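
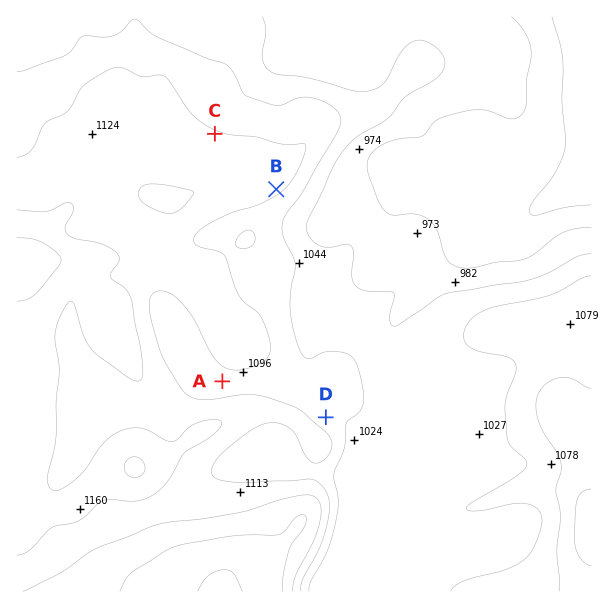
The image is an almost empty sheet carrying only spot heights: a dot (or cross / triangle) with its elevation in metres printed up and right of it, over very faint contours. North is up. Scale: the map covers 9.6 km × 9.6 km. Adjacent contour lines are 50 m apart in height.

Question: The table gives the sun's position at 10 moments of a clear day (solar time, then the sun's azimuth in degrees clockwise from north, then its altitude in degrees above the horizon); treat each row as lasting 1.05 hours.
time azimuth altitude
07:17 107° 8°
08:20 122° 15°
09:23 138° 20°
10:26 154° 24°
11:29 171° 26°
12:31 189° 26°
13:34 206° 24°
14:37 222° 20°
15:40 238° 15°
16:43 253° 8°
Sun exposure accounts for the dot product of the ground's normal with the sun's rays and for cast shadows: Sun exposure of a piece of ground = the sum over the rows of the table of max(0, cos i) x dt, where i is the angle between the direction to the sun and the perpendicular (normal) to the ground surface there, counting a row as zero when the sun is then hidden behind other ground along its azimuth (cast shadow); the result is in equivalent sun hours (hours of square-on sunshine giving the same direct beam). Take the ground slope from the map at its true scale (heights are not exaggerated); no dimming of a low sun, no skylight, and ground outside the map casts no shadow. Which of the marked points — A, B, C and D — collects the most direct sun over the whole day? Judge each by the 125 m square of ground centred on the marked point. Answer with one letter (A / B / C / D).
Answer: B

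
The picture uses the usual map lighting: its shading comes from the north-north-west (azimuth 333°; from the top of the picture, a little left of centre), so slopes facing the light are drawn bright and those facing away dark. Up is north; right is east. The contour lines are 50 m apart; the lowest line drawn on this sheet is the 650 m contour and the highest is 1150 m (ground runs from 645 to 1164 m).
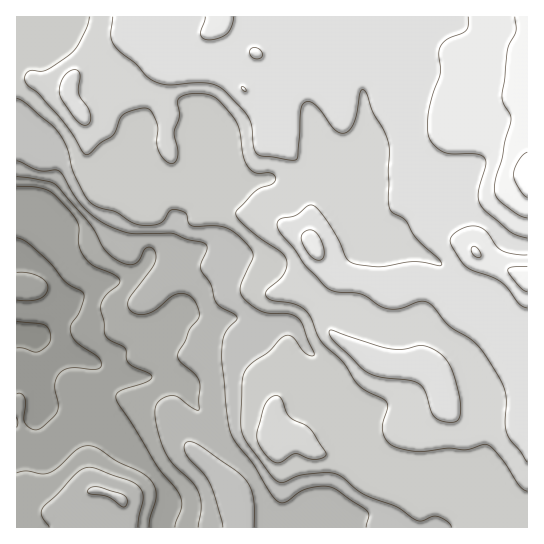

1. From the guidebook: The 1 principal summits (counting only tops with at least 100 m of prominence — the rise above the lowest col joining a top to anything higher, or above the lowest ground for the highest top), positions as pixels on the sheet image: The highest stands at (121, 499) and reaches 854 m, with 112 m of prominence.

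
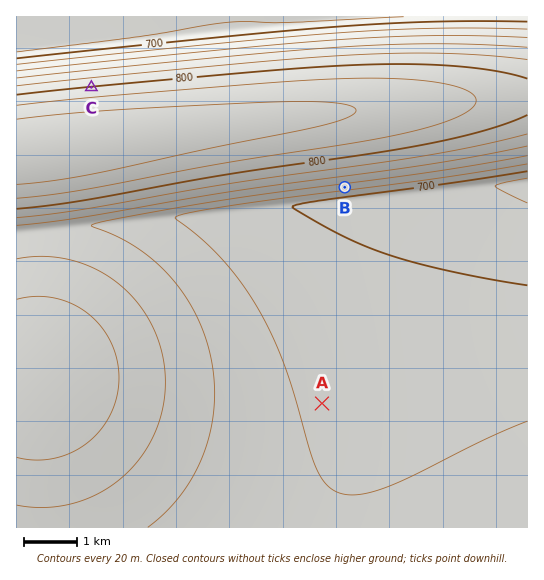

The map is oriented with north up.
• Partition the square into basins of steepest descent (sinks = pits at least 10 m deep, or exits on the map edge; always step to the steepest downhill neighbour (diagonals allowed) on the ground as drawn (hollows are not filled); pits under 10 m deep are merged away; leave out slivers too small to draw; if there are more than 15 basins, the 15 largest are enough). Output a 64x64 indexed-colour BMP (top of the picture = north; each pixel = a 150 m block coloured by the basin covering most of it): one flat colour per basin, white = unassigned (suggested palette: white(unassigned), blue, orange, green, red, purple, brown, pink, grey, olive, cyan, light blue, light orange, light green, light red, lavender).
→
<image width="64" height="64" href="data:image/bmp;base64,Qk12CAAAAAAAAHYAAAAoAAAAQAAAAEAAAAABAAQAAAAAAAAIAAATCwAAEwsAABAAAAAAAAAA////ALR3HwAOf/8ALKAsACgn1gC9Z5QAS1aMAMJ34wB/f38AIr28AM++FwDox64AeLv/AIrfmACWmP8A1bDFABEREREREREREREREREREREREREREREREREREREREREREREREREREREREREREREREREREREREREREREREREREREREREREREREREREREREREREREREREREREREREREREREREREREREREREREREREREREREREREREREREREREREREREREREREREREREREREREREREREREREREREREREREREREREREREREREREREREREREREREREREREREREREREREREREREREREREREREREREREREREREREREREREREREREREREREREREREREREREREREREREREREREREREREREREREREREREREREREREREREREREREREREREREREREREREREREREREREREREREREREREREREREREREREREREREREREREREREREREREREREREREREREREREREREREREREREREREREREREREREREREREREREREREREREREREREREREREREREREREREREREREREREREREREREREREREREREREREREREREREREREREREREREREREREREREREREREREREREREREREREREREREREREREREREREREREREREREREREREREREREREREREREREREREREREREREREREREREREREREREREREREREREREREREREREREREREREREREREREREREREREREREREREREREREREREREREREREREREREREREREREREREREREREREREREREREREREREREREREREREREREREREREREREREREREREREREREREREREREREREREREREREREREREREREREREREREREREREREREREREREREREREREREREREREREREREREREREREREREREREREREREREREREREREREREREREREREREREREREREREREREREREREREREREREREREREREREREREREREREREREREREREREREREREREREREREREREREREREREREREREREREREREREREREREREREREREREREREREREREREREREREREREREREREREREREREREREREREREREREREREREREREREREREREREREREREREREREREREREREREREREREREREREREREREREREREREREREREREREREREREREREREREREREREREREREREREREREREREREREREREREREREREREREREREREREREREREREREREREREREREREREREREREREREREREREREREREREREREREREREREREREREREREREREREREREREREREREREREREREREREREREREREREREREREREREREREREREREREREREREREREREREREREREREREREREREREREREREREREREREREREREREREREREREREREREREREREREREREREREREREREREREREREREREREREREREREREREREREREREREREREREREREREREREREREREREREREREREREREREREREREREREREREREREREREREREREREREREREREREREREREREREREREREREREREREREREREREREREREREREREREREREREREREREREREREREREREREREREREREREREREREREREREREREREREREREREREREREREREREREREREREREREREREREREREREREREREREREREREREREREREREREREREREREREREREREREREREREREREREREREREREREREREREREREREREREREREREREREREREREREREREREREREREREREREREREREREREREREREREREREREREREREREREREREREREREREREREREREREREREREREREREREREREREREREREREREREREREREREREREREREREREREREREREREREREREREREREREREREREREREREREREiIhERERERERERERERERERERERERERERERERERERERESIiIiIiIhERERERERERERERERERERERERERERERERERIiIiIiIiIiIiIREREREREREREREREREREREREREREREiIiIiIiIiIiIiIiIiERERERERERERERERERERERERESIiIiIiIiIiIiIiIiIiIiIiIRERERERERERERERERERIiIiIiIiIiIiIiIiIiIiIiIiIiIiIiEREREREREREREiIiIiIiIiIiIiIiIiIiIiIiIiIiIiIiIiIiIiIRERESIiIiIiIiIiIiIiIiIiIiIiIiIiIiIiIiIiIiIiIiIiIiIiIiIiIiIiIiIiIiIiIiIiIiIiIiIiIiIiIiIiIiIiIiIiIiIiIiIiIiIiIiIiIiIiIiIiIiIiIiIiIiIiIiIiIiIiIiIiIiIiIiIiIiIiIiIiIiIiIiIiIiIiIiIiIiIiIiIiIiIiIiIiIiIiIiIiIiIiIiIiIiIiIiIiIiIiIiIiIiIiIiIiIiIiIiIiIiIiIiIiIiIiIiIiIiIiIiIiIiIiIiIiIiIiIiIiIiIiIiIiIiIiIiIiIiIiIiIiIiIiIiIiIiIiIiIiIiIiIiIiIiIiIiIiIiIiIiIiIiIiIiIiIiIiIiIiIiIiIiIiIiIiIiIiIiIiIiIiIiIiIiIiIiIiIiIiIiIiIiIiIiIiIiIiIiIiIiIiIiIiIiIi"/>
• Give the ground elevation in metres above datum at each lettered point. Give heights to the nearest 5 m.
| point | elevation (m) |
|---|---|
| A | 715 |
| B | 730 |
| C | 800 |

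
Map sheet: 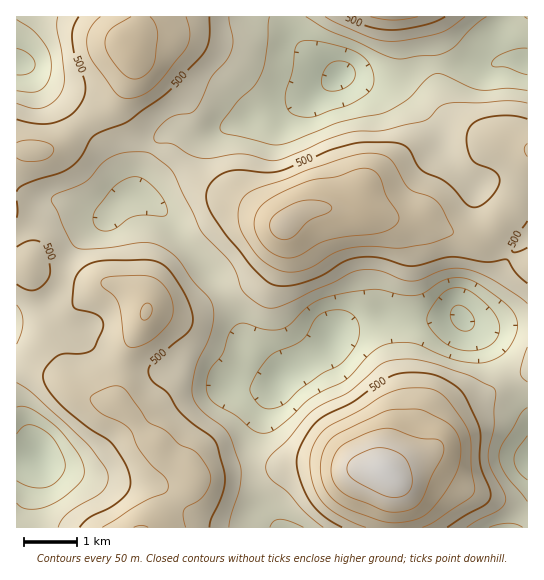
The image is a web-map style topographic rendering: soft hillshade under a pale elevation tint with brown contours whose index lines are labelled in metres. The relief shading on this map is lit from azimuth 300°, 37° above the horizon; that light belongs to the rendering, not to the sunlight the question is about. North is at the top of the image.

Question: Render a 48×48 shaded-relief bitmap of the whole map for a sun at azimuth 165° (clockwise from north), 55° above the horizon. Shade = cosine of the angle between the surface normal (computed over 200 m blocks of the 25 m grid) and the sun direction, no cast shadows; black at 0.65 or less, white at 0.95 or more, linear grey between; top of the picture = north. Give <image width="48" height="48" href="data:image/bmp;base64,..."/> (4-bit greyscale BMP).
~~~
<image width="48" height="48" href="data:image/bmp;base64,Qk32BAAAAAAAAHYAAAAoAAAAMAAAADAAAAABAAQAAAAAAIAEAAATCwAAEwsAABAAAAAAAAAAAAAAABEREQAiIiIAMzMzAERERABVVVUAZmZmAHd3dwCIiIgAmZmZAKqqqgC7u7sAzMzMAN3d3QDu7u4A////AIdlVDMiNWeJmrqpmau7zN3d7u7t3u7tuXZVRDMyNGeJq7upmaq7vM3d3e7d3e7cuWVENERDNFeJq7uqqqqqq8zMzNzMzMy6mFVERFVVVneJqrqqqqqYmru7u7u7u6mHZlVVVWd3eIiImZmZmamHeJqqqZqrupdlVXdmZ3iYiZmYiIiZiIh2ZniIiImqupdmd5iIiZmZmZmId3iId2dlVFVmZniaqpiJmaqpmqqpmZmHZ3iHZVVEMzNFVWZ4mZmru7u6qru6mId2Zmd3ZUQzIhIjRVZmd4mry7zLu7u6mHdmZVVnZUMyIRESRVZlVniau7zLu6qqmHd3ZUVmZUMiERESNFZlVmiaq7y7upmZh3d3dlVWd1QhEQESNFVmZniZq7uqmYd3d3eIiHd4iHUyIRESJERVVniJq6qYh3d3eIeJmZmZmYdUMyIiIzNERWZ4mpmHdmZ3iZiJqruqqph2VDMzMzMiIzRWiYh3d3Z4mqqZq7uqq7qYdlQzMzIhESM0Z3iId3d4q8u6q7qqq7uph2VEQzMzIiM0VmeIiId4m8y7q7qqq8y6mHZlVEVVVEVVVXeIiIh3iszLqqqqu8y7qZiHZmZ3Zmd3ZoiIiZmHeau6mZq7u8zMu6mZiImZiIiIiJmIiaqod5mZiJqru8zd3Muqqqu7qqqqqbqoiJqpd3eHd4mqq8ze7du7u8zMzLu7u7uph4mYdmZmZniZq83e7ty7vM3d7czLu6qphmZmVEVmZ4iJq83e7t3MzM3e7t3LqomZdkMzM0RWeJmaq83d3d3d3Mze7t3KmHeIhkIiM0RWiaqqq8zM3e7u3czN3cy6h3d4h1MzNEVnmqqqqrzMzd7u3My8y6qqmId3h3ZUVVZ4mqqZiaq7zM3dy7u6qYiaqZh3iIh3Zmd4mZmHd4mqu7u7qqmZh3eJqpiIiZmYd3eJmZiGVVeJmZmZmIiId2Z4mZmZmqqph4iZmIh2QzRneIiIh3Zmd3Zniau7u7uqmZmZiHd2QiI0VmeIh3ZWd4d3ibzMzLu7qqqYh2ZlQgASNFZ4h3ZWeJmImrzMzLu7u6qYdlREMgAAE0RWd3dmeJqpmqu7u7u7u6mYZUQzMyEAESI0Vnd3eJqqmYiJmqu7upiHd1RERDIRERERNWeIeImZmGVWeaq7upiImHZVVlQyERERI1eIiIiIh0RFZ5q7u6mZqph3d3ZTIiIiM0Z4h2ZmZUM0V4mrvLuqqqqZmIdlMiI0REVndlVERDM0Vniazdy6qqqqqZiGUzNFVVVmZUMjMzREVniazd3LqqqqqpmYdURGZ2ZmZUIiIjRFZ4mavN3LqqqqqqmZh2VXiIdmZVQzM1VWeJmqq8zMu6qqqqmaqYd4mZh3d3dmVYh2eJmqqqvMy7qqqpmaq7qqqqmZmZmIiKqXd4iZmZq7u7qZmZmavMzMzMu6qqqZmqqYd3d4iJmqqqmZmaqqzN3d3d3My7qpqqqYdlVWeImZmZmIiaqrzd3d7u7t3MuqqqqYdVVFZ4iImZmIiaq7zN3e7u7u3cy6qg=="/>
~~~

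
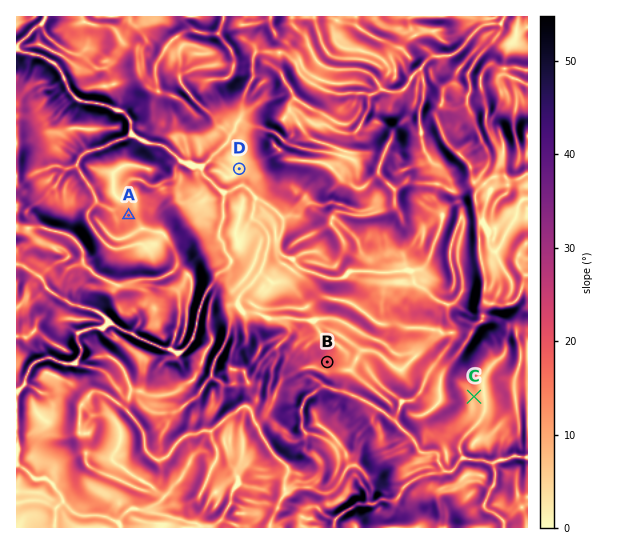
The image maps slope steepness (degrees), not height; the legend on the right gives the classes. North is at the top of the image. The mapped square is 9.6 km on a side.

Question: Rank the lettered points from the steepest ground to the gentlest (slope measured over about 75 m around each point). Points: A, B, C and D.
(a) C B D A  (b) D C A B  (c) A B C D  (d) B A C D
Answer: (d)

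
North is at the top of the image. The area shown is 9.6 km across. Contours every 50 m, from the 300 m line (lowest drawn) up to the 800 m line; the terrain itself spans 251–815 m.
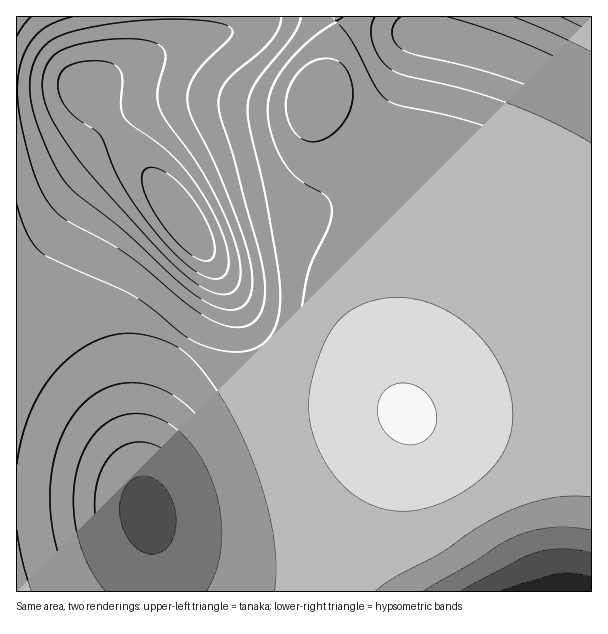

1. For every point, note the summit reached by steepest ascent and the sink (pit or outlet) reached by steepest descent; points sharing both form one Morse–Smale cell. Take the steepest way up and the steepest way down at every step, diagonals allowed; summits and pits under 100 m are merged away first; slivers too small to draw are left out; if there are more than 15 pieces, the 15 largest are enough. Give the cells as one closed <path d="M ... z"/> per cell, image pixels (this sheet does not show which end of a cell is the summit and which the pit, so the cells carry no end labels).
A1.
<path d="M336 16l-319 0-1 301 22-5 28-4 35 0 22 4 15 4 18 9 57 37 41 22 46 12 71 6 27 7 7 5 5-40 16-48 30-74 25-57 9-15-17-8-84-28-41-22-28-21-1-6 6-11 7-27z"/><path d="M101 308l-53 2-30 6-2 2 0 273 323 1 5-25 10-27 14-36 32-64 8-24-10-7-20-6-30-5-48-2-46-12-33-17-50-33-33-18z"/><path d="M492 180l-5 3-6 12-55 131-16 48-4 24 0 25-52 117-14 45 1 7 251-1 0-360-8-2-48-30z"/><path d="M419 16l-81 0-7 49-6 19-6 11 1 6 28 21 41 22 118 42 42 20 35 23 7 1 1-135-34-17-51-22-48-14-36-8-3-7z"/><path d="M591 16l-171 0 0 11 3 7 36 8 48 14 51 22 33 16z"/>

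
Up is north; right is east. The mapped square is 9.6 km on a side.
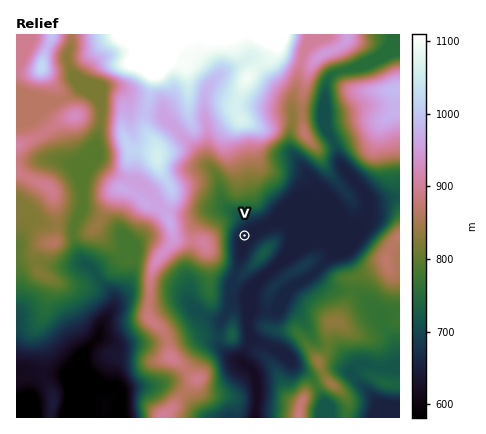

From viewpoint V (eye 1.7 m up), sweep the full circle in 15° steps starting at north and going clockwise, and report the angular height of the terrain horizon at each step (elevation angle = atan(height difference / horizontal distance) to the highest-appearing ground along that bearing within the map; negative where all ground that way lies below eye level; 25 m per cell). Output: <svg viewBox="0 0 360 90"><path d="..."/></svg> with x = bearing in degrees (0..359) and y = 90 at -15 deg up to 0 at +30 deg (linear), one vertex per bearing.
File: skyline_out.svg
<svg viewBox="0 0 360 90"><path d="M0 43l15 2 15 5 15 2 15 2 15 4 15-5 15-2 15-3 15-1 15 2 15 3 15 4 15-3 15-3 15-12 15-8 15-3 15 1 15 4 15 3 15 4 15 3 15 2"/></svg>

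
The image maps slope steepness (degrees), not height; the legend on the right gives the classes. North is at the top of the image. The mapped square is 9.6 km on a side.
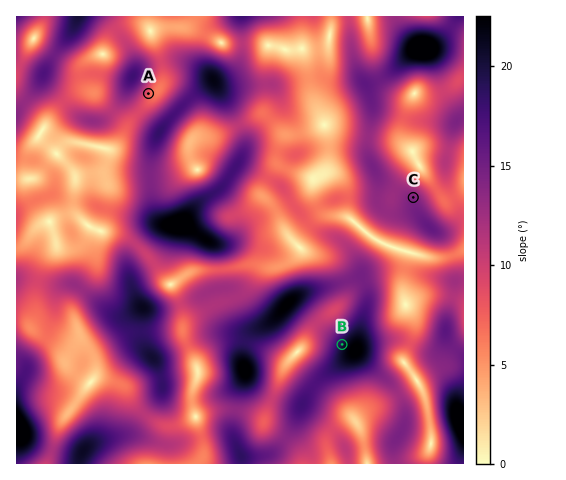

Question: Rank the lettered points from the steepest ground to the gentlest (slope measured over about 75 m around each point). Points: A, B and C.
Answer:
B C A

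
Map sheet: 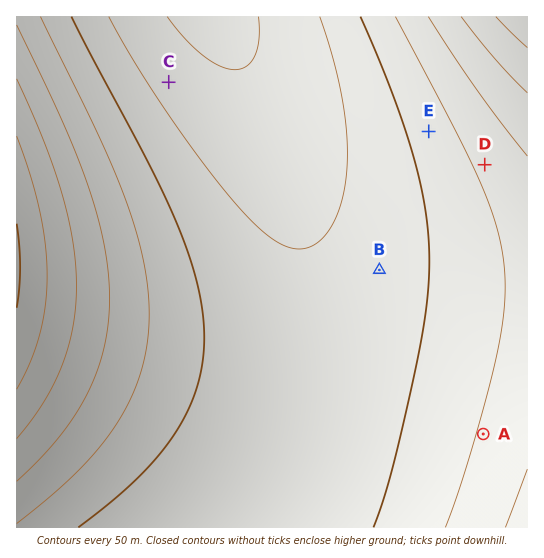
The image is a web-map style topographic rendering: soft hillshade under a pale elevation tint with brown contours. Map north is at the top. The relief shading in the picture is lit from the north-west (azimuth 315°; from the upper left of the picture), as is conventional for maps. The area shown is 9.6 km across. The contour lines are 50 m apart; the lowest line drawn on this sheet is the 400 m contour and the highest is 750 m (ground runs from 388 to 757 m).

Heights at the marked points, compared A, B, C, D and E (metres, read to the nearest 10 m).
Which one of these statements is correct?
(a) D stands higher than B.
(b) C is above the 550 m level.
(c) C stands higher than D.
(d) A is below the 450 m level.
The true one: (a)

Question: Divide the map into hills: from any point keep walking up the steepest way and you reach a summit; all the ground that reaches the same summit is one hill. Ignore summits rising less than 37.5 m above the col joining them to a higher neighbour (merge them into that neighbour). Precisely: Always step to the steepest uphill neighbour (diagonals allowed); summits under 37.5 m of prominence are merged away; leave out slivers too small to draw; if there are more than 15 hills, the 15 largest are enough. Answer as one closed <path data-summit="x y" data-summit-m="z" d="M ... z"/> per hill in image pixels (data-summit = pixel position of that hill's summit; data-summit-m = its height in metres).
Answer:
<path data-summit="17 266" data-summit-m="757" d="M218 16l-202 1 1 511 224 0 22-31 20-44 14-51 8-48 2-79-3-25-13-63-18-52-26-62z"/><path data-summit="527 17" data-summit-m="741" d="M527 16l-308 1 44 92 42 114 11 19 15 17 24 13 46 11 52 4 75-1z"/><path data-summit="527 527" data-summit-m="619" d="M289 177l-1 5 12 44 7 49 0 64-3 26-7 37-14 51-20 44-22 30 286 1 1-241-75 0-40-3-35-5-32-11-15-9-18-21-12-24z"/>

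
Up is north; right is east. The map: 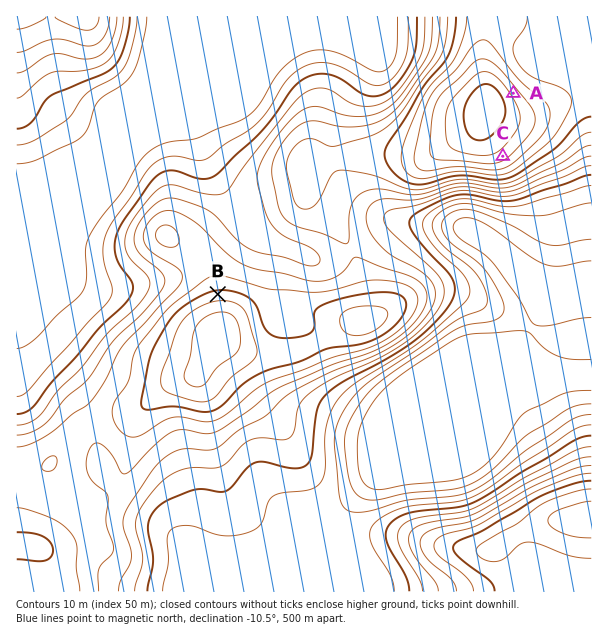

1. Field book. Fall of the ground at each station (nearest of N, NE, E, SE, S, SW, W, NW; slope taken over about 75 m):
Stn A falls NE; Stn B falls N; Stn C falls SE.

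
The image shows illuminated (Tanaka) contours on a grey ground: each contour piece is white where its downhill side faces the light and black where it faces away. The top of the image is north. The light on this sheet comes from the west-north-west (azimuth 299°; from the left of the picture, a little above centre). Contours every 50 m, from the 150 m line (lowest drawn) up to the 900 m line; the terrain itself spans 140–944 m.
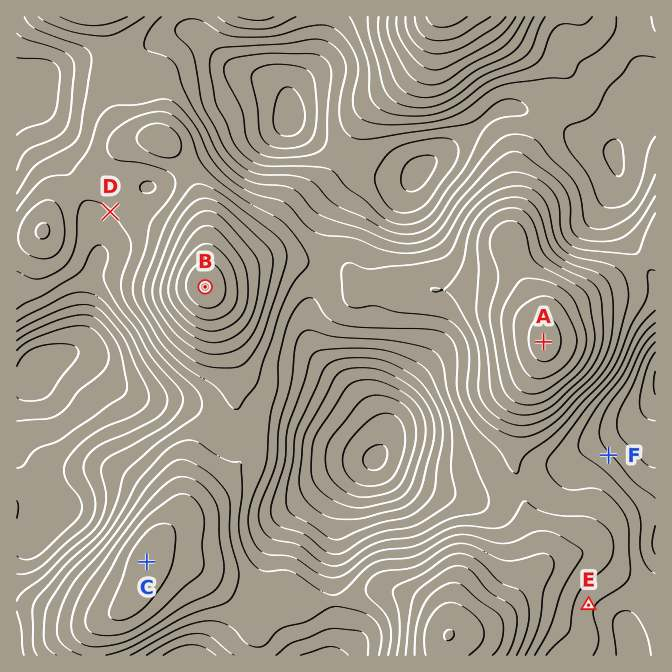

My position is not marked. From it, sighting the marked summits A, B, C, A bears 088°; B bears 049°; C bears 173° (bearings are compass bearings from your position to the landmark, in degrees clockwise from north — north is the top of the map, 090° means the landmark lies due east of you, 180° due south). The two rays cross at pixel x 122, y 357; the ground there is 350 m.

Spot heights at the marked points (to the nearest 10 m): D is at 550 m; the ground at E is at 510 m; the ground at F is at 410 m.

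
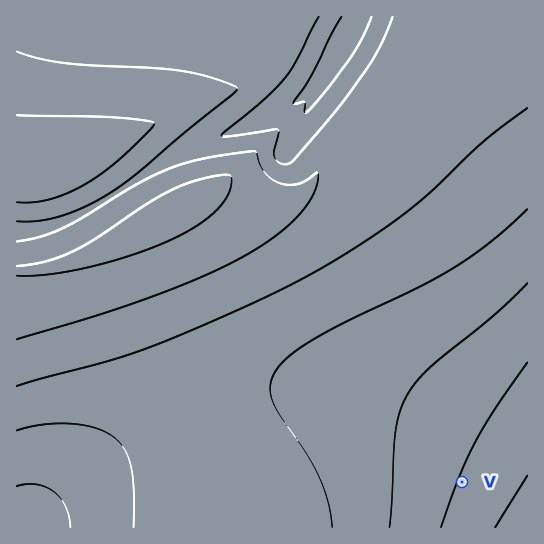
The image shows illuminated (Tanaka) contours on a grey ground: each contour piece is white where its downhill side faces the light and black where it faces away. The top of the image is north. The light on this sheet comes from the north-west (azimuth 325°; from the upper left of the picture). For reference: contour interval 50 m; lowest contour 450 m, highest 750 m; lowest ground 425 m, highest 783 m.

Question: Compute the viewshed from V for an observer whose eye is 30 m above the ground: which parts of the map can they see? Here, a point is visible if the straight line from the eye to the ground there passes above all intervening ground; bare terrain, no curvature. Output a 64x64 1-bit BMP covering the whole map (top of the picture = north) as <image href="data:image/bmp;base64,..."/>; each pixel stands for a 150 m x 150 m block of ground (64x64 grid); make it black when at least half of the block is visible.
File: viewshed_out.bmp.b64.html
<image width="64" height="64" href="data:image/bmp;base64,Qk0+AgAAAAAAAD4AAAAoAAAAQAAAAEAAAAABAAEAAAAAAAACAAATCwAAEwsAAAIAAAAAAAAA////AAAAAAAAAAAAH////wAAAAAf////AAAAAB////8AAAAAH////wAAAAAf////AAAAAB////8AAAAAD////wAAAAAH////AAAAAAf///8AAAAAA////wAAAAAB////AAAAAAD///8AAAAAAH///wAAAAAAf///AAAAAAA///8AAAAAAD///wAAAAAAf///AAAAAAD///8AAAAAA////wAAAAAP////AAAAAH////8AAAAD/////wAAAH//////AAA///////8AP////////w///////////////////////////////3//////////H/////////8P/////////wf/////////Af////////8A/////////wA/////////AA////////8AA////////wAB////////AAB///////8AAA///////wAAAf//////AAAAB/4AH/8AAAAAAAAB/wAAAAAAAAB/AAAAAAAAAB8AAAAAAAAADwAAAAAAAAAHAAAAAAAAAAcAAAAAAAAAAwAAAAAAAAADAAAAAAAAAAEAAAAAAAAAAQAAAAAAAAABAAAAAAAAAAEAAAAAAAAAAQAAAAAAAAABAAAAAAAAAAEAAAAAAAAAAQAAAAAAAAABAAAAAAAAAAEAAAAAAAAAAQAAAAAAAAABAAAAAAAAAAEAAAAAAAAAAQ=="/>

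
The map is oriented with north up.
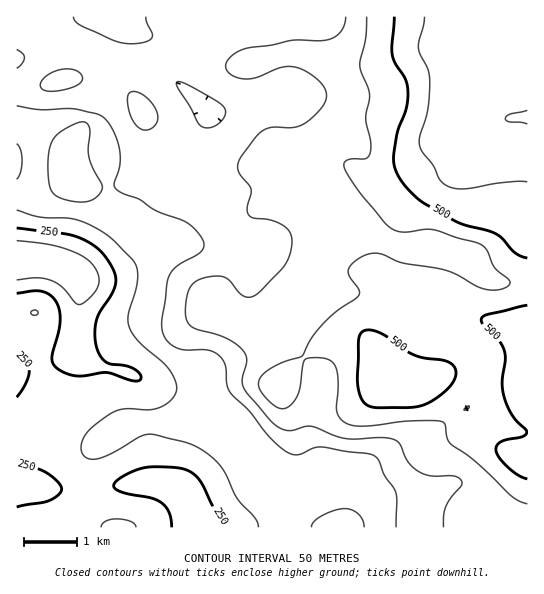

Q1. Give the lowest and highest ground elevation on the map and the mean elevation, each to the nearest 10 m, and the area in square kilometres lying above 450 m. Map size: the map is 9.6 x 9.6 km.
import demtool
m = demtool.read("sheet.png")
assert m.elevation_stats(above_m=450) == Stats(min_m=160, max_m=600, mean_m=390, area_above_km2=25.4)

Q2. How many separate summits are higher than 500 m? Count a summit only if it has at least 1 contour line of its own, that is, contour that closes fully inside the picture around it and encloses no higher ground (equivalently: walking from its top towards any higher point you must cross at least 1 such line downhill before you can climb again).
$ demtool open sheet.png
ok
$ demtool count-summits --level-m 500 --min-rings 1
1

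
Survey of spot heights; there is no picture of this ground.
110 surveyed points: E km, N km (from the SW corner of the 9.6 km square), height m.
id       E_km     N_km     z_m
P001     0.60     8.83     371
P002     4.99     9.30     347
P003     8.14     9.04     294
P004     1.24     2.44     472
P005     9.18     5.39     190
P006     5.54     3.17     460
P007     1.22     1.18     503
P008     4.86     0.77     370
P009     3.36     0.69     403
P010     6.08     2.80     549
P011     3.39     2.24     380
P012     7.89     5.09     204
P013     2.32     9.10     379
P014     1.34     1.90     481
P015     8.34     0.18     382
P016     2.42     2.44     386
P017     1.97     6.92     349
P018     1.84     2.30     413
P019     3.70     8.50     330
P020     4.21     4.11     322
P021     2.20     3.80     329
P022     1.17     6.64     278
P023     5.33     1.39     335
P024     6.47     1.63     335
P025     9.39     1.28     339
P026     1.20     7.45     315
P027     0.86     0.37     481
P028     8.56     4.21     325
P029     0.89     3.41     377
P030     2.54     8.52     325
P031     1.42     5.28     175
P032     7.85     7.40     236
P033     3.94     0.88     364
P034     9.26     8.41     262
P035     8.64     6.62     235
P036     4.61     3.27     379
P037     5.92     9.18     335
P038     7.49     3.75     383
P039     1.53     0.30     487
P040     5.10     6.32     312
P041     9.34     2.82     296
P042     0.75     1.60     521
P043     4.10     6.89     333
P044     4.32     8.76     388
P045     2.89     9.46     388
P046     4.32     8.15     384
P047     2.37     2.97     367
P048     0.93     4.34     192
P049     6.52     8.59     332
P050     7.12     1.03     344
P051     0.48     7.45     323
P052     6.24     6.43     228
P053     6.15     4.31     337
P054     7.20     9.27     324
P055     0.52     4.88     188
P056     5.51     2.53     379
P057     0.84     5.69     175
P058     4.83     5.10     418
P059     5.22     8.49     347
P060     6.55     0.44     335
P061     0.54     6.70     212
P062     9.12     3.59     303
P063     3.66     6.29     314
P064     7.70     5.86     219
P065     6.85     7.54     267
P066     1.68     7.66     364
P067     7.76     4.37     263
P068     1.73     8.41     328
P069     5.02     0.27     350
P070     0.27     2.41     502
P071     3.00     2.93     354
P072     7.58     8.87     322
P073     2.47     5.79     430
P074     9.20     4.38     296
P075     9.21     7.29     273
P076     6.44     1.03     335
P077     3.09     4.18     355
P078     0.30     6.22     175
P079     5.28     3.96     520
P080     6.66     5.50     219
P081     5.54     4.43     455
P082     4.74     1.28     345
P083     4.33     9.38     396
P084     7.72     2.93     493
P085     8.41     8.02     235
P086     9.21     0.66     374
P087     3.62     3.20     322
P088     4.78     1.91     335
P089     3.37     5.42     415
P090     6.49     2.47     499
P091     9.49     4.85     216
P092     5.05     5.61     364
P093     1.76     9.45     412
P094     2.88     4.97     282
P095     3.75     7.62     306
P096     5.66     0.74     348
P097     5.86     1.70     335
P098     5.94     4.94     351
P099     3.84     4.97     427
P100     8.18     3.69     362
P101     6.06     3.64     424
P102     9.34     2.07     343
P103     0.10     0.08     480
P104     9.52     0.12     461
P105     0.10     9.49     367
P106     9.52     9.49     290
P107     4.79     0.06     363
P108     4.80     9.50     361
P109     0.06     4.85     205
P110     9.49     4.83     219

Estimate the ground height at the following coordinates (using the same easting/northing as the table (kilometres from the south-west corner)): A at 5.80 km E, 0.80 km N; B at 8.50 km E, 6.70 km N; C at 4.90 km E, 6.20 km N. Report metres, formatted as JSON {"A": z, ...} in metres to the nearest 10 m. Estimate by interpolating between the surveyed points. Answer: {"A": 350, "B": 240, "C": 330}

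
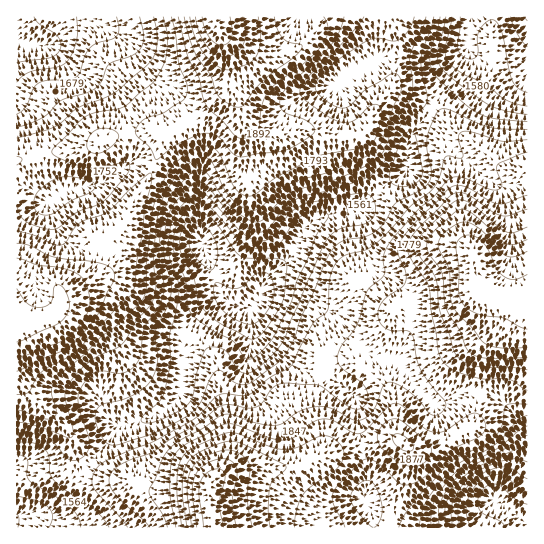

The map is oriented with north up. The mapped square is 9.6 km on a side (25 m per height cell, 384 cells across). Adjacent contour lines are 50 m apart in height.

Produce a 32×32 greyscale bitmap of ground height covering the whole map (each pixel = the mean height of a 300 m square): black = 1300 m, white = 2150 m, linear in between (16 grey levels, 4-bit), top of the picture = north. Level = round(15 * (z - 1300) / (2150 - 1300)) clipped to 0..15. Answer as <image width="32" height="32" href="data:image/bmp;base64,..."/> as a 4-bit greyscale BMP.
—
<image width="32" height="32" href="data:image/bmp;base64,Qk12AgAAAAAAAHYAAAAoAAAAIAAAACAAAAABAAQAAAAAAAACAAATCwAAEwsAABAAAAAAAAAAAAAAABEREQAiIiIAMzMzAERERABVVVUAZmZmAHd3dwCIiIgAmZmZAKqqqgC7u7sAzMzMAN3d3QDu7u4A////AERVZniJvu3Mu6qpmZhkIiFEVmeImc7tzLuqmZmYZCESVWZ4iZrO7cy7upmZqXUyI1Znd4mave7Mu7upmqqXUzRWd3d4ibzdzLu7uqu7qYdVZ3h2Zniau7qqu6qru6qpdoiIdmVWeJqZmaqZq6qaqpiZmHZmVVeIiImZiJqpmamZqZh2ZmVWd3iIiIiZmZmZmaqYd3dlVmZmeIiImZmaqqq7qYiHZVVlVWeIiIiZqru7zLuYh2VVVURXiIiJmavM3czMuZh1VUMzVneImZmrzd3MzLqYdlQyI0V3eJmZvN3dzMzLqYZTMiI1Z4iJmb3u3czMu6qGUzMyNGeIiJq97t3Lu7uqhkMzMzRWeIiaze3duqqqqoUyM0RERnd4q83tzKmaqqqGMzRmVEVmZ5vN3LuYiZqqlkNGd2VEVVaJvMqqiIiJqpdlaJh2ZVVWZ5qpmYiIiJqodnmZiHdmZVaJiIiZiZmZqYeJmZmIh2VWd3iImZmqmaqYmqqpmZmGVnd4iIiJqqqqqqq6qqmZl1Z3d3d3iJmaqqqruqqpmZhmZ2ZVZ3eImZqqu7upmIiYdmZURGZ3d4mZq8zLqYiIiHZlRDNVZmd4iavMzLqYiIh2VDMyRFVnd4ms3dzLuYiIdkMzMkRFZmeJve7cy7qYiIZDMzJEVWZnib7+3Lu7qYiHUyMh"/>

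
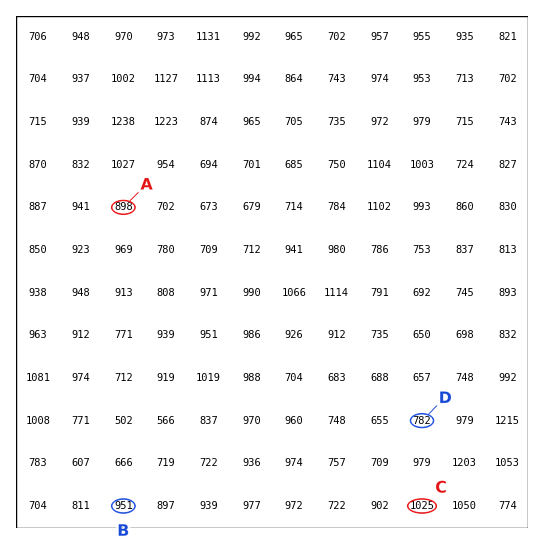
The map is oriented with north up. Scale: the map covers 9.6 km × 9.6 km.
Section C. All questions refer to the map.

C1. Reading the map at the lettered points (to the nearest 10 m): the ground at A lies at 900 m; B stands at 950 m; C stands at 1020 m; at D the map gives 780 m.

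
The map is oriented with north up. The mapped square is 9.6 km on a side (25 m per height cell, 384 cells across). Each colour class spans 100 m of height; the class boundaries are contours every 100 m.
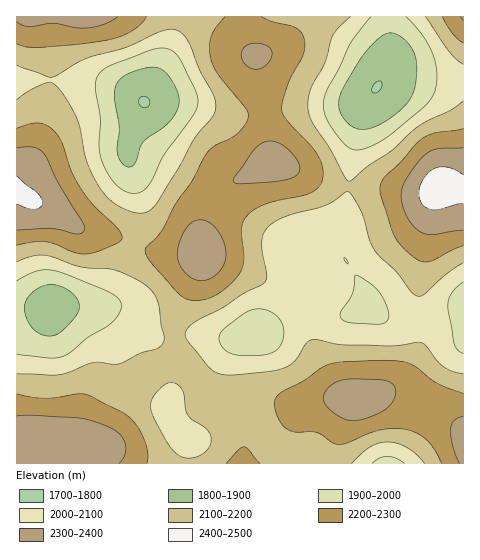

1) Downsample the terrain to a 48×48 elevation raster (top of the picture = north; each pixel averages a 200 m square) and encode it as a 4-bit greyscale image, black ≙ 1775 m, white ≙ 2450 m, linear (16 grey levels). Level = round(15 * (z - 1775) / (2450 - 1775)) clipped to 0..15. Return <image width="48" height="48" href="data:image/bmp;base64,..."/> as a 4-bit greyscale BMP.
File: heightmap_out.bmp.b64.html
<image width="48" height="48" href="data:image/bmp;base64,Qk32BAAAAAAAAHYAAAAoAAAAMAAAADAAAAABAAQAAAAAAIAEAAATCwAAEwsAABAAAAAAAAAAAAAAABEREQAiIiIAMzMzAERERABVVVUAZmZmAHd3dwCIiIgAmZmZAKqqqgC7u7sAzMzMAN3d3QDu7u4A////AN3d3d3dzLqYh3eImqqZmZmZiHZVVWeKvN3d3d3dzLqYd3d4mamZmZmZmYdmZ3iavN7u3d3dzLqYd3d4iZmZmZmZqpmHiImrvN3d3d3cy6mHd3d4mZmZmZmqq6qZmZqrzM3czMzLuqmHd3eImZmZqqqru7u6qqq7zLu7u7u6qZh3d3iImZmZqqu7zMzLu7u7u6qqqqqpmYh3d3iJmZmZqru8zd3My7u7u5mZmZmZiIh3d3iImZmZqqu83d3My7uqqoiIiJmYiIiHd4iIiIiZmaq7zMzMy7qpmXd3eIiIiIiIeIiHd3iIiJmru7u7u6qYiGZmZnd3d4iIiIh3ZmZnd4maqqqqqqmHdlVVVWZ3d3d3iId2VVVVZ3iJmZmZmZh3ZURERFZmZ3d3d3dlVURFVniIiIiHeId2VUMzNEVWZnd3d3dlVEREVnd3dmZmZ3d2VEMyI0RVVmd3d3dlVEREVmdmZVVVZnd2VDMiIjREVWZ3iId2ZVRFVmZmVVVVVmd2VDIiIjNEVWZ3iIiHdlVVZmZmVVVVVndmVDIiIjNEVWZ4iZmZh2ZmZnZmVVVVZnd2VEMiIzRFVmd4mquqmHd3d3dmZVVVZ3d2VFQzNEVWZneJqru7qYh3dmZmZVVWZ4iHZWVVVWZ3d4iaq8zMuph3ZmZmVVVmeImIdnZmZ4iIiImavM3cuph3ZmZmVVZniJmZh4h4iZmZmZmqvN3dy5h2ZVZVVWZ4iaqqmZmZqruqmZmqvM3cuph2ZVVVVWeImqu7qru7u8u6qZmaq83Muph3ZmVVVmeJmrvLu8zMzMy6qZiZq8zMupiHdmZmZneJq8zMzN3d3MuqmIiJq7u7uqmId3ZmZneJq83d3e7u3LqZh3d4mru7u6qZiIh3d3iZvN7u7u7t3LqYdmZniau7u7uqqZmId3iavN7/7u7ty6mHZVVniaq7vLu7u6qYh4iavN7//u7cuph2VERWeJq7zMzMzLuph3iaq97/7u3cuph1QzRFZ4mrvMzMzMuph3eJq83u7t3MuYdlMzNFZ4mqu8zdzLuodmd4mrzd3czLqYdkMiNFVniaq7zMzLqYZVVniavMzLu7qYdkMiM0VniZqqvMu6mHZURVaJq7u6qqmIdkMiIzRWeJmaq7uph2VDNEVomaqpmZmHdkMiIiNFZ4iZqqqZhlQyIjRWeImYmZiHZkMhERI0Z3iZqqmYdkMiEiNFZ3iIiIh3ZUMhERI0VniaqqmYdkMhERI0VWd3eId3ZUMhERI0VomaqqqYdkMhEREjRWZ3d3d2ZUMhESI0Z4mru6qYdlQhEREjRVZ3d3d3ZUQyIiNFaJq7u7qZh2QyEREiNFZ3eIh3ZlVDMzNGeau8zLupiGVDIREiNFZ4iIiId2ZVRERWiau8zMuqmHZDIhEiRWeJmZmZmIh3ZVVniau8zMuqmHZUMiIjRWiKqqqqqqmYd2Z3iau7u7uqmHdlQyI0Vnmru7u7u7upmHd4iaq7uqqpmIdlRDM0V4mszMzMzMy6qYiIiJqqqpmZmYh2VERFaJqw=="/>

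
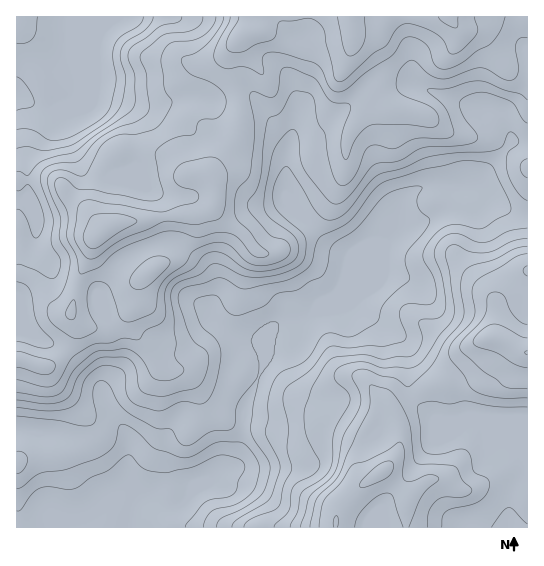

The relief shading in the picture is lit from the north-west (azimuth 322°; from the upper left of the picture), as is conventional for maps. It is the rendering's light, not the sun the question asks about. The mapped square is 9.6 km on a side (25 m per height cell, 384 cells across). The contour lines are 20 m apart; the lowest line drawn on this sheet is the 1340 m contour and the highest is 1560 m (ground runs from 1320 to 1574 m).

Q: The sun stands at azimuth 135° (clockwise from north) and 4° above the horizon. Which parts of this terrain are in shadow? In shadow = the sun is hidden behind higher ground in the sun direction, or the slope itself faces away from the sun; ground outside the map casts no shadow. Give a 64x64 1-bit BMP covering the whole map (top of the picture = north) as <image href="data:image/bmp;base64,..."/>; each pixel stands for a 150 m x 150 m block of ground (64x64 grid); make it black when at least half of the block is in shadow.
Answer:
<image width="64" height="64" href="data:image/bmp;base64,Qk0+AgAAAAAAAD4AAAAoAAAAQAAAAEAAAAABAAEAAAAAAAACAAATCwAAEwsAAAIAAAAAAAAA////AAAAAAAAAAE8fAAAAAAAA//+AAAAAAAH//4AAAAAAAf//wAAAAAAA///gAAAAAAD//+AAAAAAAP//8AAAAAAAP//2DgAAAAAP//+PAAAAAA///4AAAAAAB//3gAAAAAAD//AAAAAAAAP/+AAAAAAAAwB4AAAAAAAAAHwAAAAAAAAAfAAAAAAAAMA8AAAAAAAA4AAAAAAAAAD/AAAAAAAAAH+YnAAAAAAAf/3+AAAAAAAP//8AIAAAAA///4AAAAAAD/z/4AAAAAAH8P/4AAAAAAeAD/wAAAAAAAAP+AAAAAAAAB/wAYAAAAAAv+ADgAAAAAD/wAOAAAAAAP+wA4AAAAAA/7gDwEAAAAD+HgPAYAAAAHgfwYAAAAAAfj/AAAAAAAAfP8fAAAAAAB+/x+AAAAAAH//HwAAAAAAf/w/CAAAAAAh8D2d4AAAAADAOZAAAAAAAAA4gAAAAAAAADwAAAAAAAAAPAAAAAAAAAB/wAAAAAAAAP/AAAAAAAAC/+AAAAAAAAD/+AAAAAAAAP/+AAAAAAAAH/8AAAAAAAAf/wAAAAAAAB/+AAAAAAAAD/wAAAAAAAAP/AAAAAAAAAP+AAAAAAAAAB4AAAAAAAAAGAAAAAAAAAAcAAAAAAAAAB8BgAAAAAAAH//AAAAAAAA//+AAAAAAAD//8AAAAAAAP//wAAAAAA=="/>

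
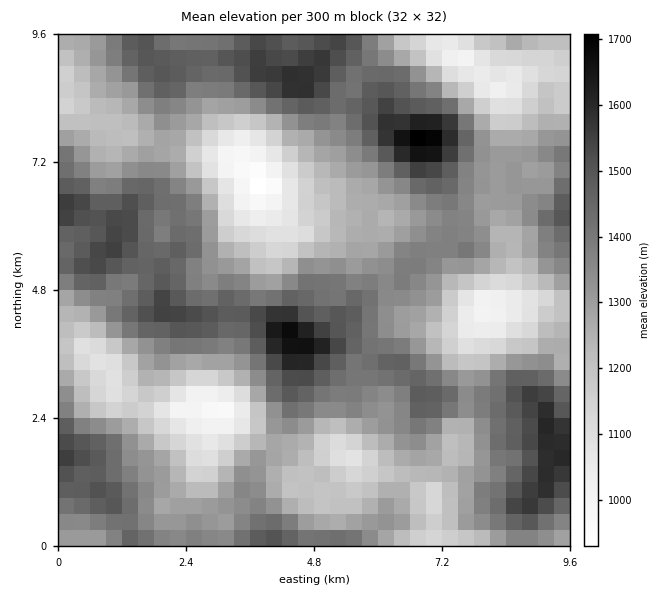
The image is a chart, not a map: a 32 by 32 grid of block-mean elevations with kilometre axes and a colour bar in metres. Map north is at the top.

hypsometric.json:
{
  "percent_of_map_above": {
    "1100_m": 92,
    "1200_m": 79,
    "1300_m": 57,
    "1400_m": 33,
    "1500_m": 12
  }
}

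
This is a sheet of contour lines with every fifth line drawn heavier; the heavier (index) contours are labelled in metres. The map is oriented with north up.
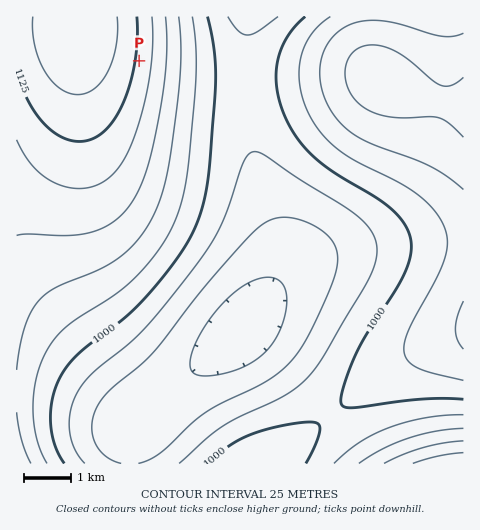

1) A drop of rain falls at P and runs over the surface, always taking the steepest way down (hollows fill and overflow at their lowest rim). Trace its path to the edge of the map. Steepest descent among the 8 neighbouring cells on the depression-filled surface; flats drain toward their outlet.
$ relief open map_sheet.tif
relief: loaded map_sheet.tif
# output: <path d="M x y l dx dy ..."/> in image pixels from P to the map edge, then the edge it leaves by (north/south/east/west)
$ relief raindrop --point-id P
<path d="M139 61l98 0 6-6 0-26 1-1 0-11"/>
exit: north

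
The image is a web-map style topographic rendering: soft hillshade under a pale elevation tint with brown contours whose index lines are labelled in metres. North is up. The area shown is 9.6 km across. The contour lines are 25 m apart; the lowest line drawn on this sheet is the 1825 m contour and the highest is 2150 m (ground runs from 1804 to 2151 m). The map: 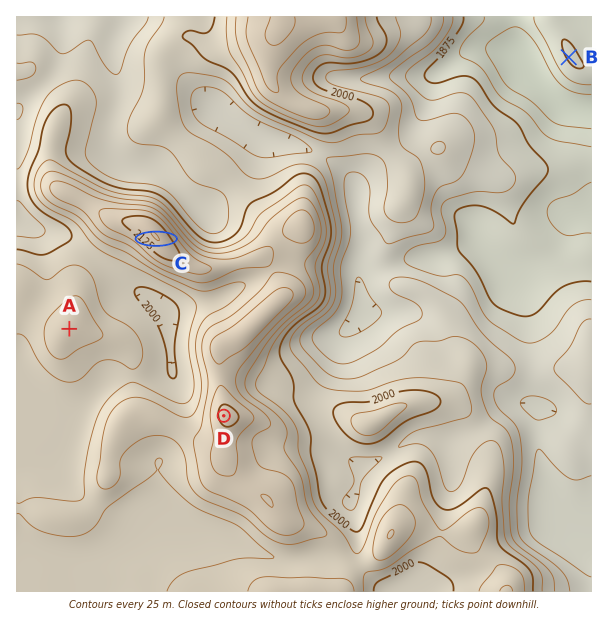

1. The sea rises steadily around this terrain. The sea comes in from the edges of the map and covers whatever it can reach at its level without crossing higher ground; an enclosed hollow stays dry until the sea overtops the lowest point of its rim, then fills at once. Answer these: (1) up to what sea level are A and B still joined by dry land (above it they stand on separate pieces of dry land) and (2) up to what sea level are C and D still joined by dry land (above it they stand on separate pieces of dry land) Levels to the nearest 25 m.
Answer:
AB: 1825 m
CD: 2075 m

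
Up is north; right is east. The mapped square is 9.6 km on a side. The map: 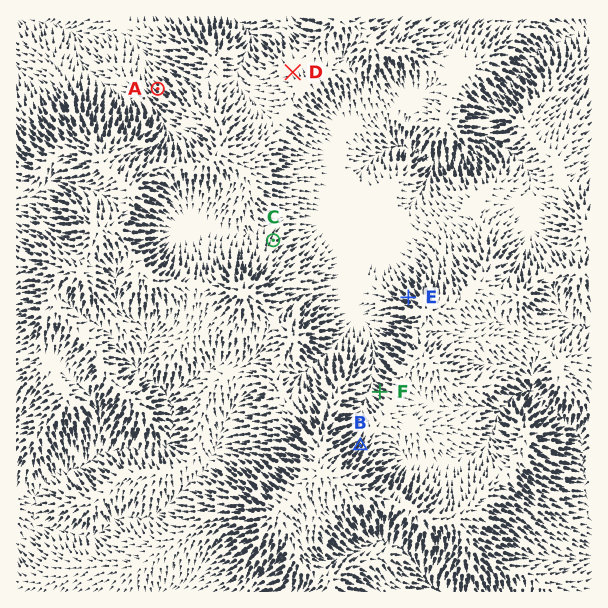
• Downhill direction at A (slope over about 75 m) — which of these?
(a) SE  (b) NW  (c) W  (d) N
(b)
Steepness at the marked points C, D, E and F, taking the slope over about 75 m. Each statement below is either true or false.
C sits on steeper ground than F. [false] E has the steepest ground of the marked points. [true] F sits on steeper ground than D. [true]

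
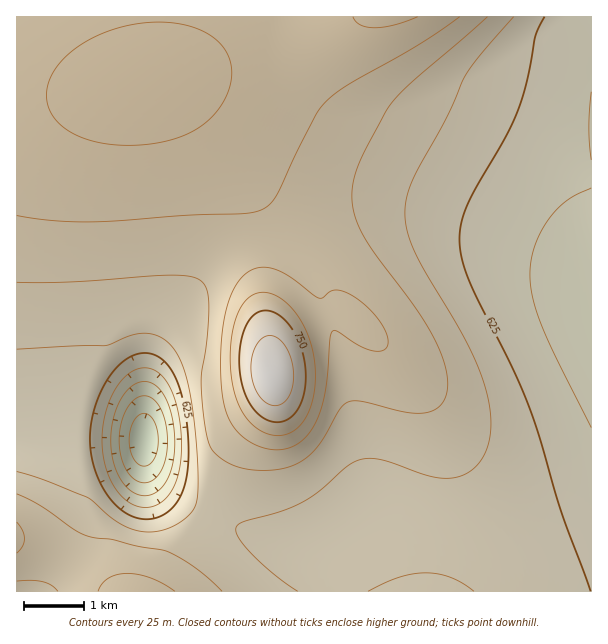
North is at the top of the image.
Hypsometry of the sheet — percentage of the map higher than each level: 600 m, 94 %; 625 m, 83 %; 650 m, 61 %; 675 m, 44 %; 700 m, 25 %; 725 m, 8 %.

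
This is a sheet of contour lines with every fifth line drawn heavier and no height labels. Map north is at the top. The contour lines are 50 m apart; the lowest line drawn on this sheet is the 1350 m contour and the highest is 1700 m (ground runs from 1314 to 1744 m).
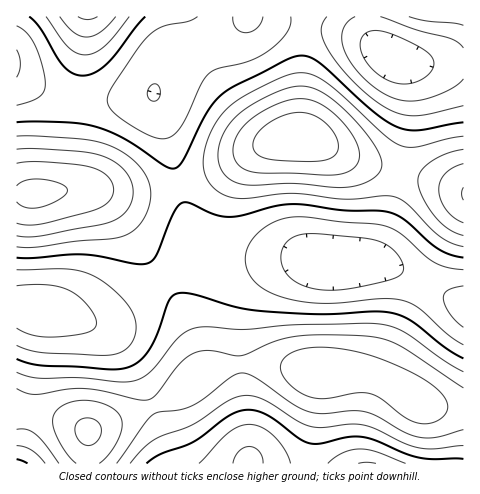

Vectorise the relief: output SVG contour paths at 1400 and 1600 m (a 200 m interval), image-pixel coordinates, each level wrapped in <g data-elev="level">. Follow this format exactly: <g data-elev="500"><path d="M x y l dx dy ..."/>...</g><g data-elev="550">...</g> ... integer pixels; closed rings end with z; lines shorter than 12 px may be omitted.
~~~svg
<g data-elev="1400"><path d="M233 463l5-11 5-4 6-2 6 2 4 3 3 7 1 5"/><path d="M358 463l9-1 9 1"/><path d="M463 327l-14-14-4-8-2-7 2-5 3-3 15-4"/><path d="M320 290l-12-3-11-4-8-6-5-8-3-9 1-9 4-8 7-6 9-3 12 0 60 6 9 3 9 6 7 7 4 8 1 5-2 4-4 4-8 3-42 9z"/><path d="M17 286l31-1 21 5 10 7 9 9 6 9 2 8-2 6-6 3-31 5-22-1-18-8"/><path d="M152 101l-4-4 0-6 3-5 4-2 5 4 0 7-3 6z"/><path d="M463 79l-6 6-10 6-27 9-18 0-19-7-13-9-11-11-9-12-6-12-2-10 1-10 5-7 7-5"/><path d="M17 50l2 6 1 8-3 13"/><path d="M263 17l-2 5-4 6-11 5-5-1-5-4-2-4-1-7"/><path d="M380 17l37 13 34 9 7 3 5 6"/></g><g data-elev="1600"><path d="M117 463l28-40 8-8 7-3 21-2 11-4 13-8 25-20 11-5 12 3 40 28 18 8 11 2 29-3 14 1 13 5 28 16 17 5 16-1 24-7"/><path d="M17 429l9 0 9 5 10 10 14 19"/><path d="M463 388l-56-38-17-9-22-5-45-1-22 1-17 3-43 17-31-5-15 2-14 9-24 32-10 6-10-1-32-7-17-3-19 0-34 5-9-1-9-4"/><path d="M17 236l11 1 13-1 70-14 9-5 7-7 5-9 1-9-2-11-6-10-10-9-12-6-27-5-41-2-18 0"/><path d="M328 187l21 0 17-5 13-9 2-5 1-6-7-16-16-21-20-21-19-13-11-4-9-1-12 2-12 4-19 10-15 9-10 9-8 12-5 15-1 14 5 12 10 8 16 4 44-2z"/><path d="M463 149l-17 5-15 8-10 10-3 9 5 16 13 20 12 12 15 6"/><path d="M60 17l14 15 6 4 7 1 7-1 7-4 15-15"/></g>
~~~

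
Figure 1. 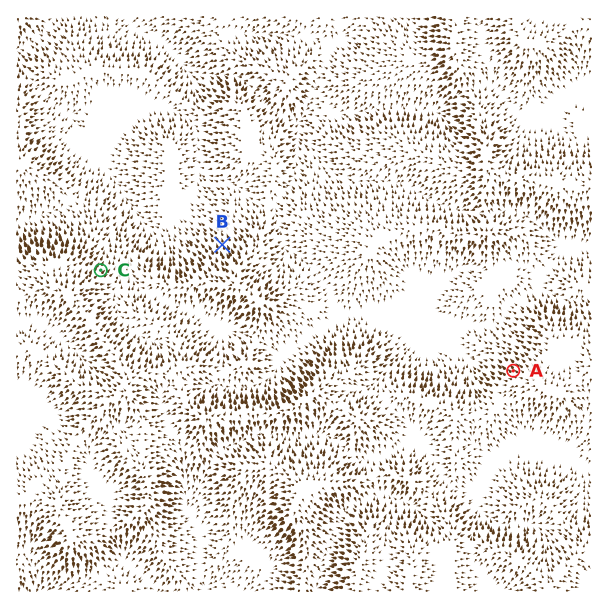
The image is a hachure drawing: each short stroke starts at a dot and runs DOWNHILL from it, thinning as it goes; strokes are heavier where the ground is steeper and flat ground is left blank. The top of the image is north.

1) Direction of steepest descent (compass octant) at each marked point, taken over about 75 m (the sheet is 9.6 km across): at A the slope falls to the NW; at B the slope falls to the N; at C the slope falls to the NE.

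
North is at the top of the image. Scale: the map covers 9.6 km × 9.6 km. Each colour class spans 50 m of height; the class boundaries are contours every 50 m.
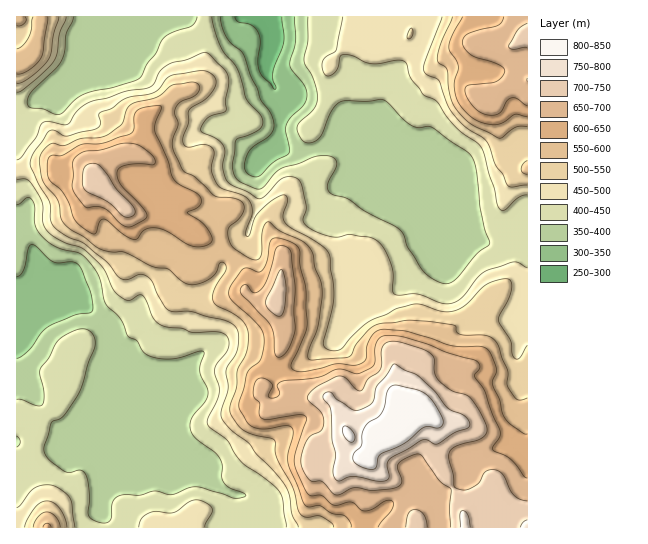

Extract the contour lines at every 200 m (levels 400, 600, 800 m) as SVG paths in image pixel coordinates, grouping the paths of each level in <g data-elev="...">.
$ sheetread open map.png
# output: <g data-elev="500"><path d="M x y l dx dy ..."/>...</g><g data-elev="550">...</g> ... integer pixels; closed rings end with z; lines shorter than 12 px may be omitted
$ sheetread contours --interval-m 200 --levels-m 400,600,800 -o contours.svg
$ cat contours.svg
<g data-elev="400"><path d="M17 436l3 6-3 5"/><path d="M17 205l4-2 5-5 4 0 5 8 0 20 7 10 12 10 9 4 16 3 9 8 11 16 7 27 15 15 6 16 10 6 8 12 9 4 15 2 10-1 19-6 5-1 1 3-4 11 0 6 7 18 1 6-3 7-13 16-2 5 1 7 4 8 19 14 5 6 3 7 0 13 3 6 5 4 13 5 3 2-5 3-7 0-12-4-27-7-6 1-18 7-16-4-16 4-16 0-6 2-4 4-2 17-2 4-8 1-11-5-2-5 2-14-1-13-4-13-4-3-11 3-7-2-14-12-4-5-1-5 7-26 10-5 4-3 16-28 7-24 7-18-2-10-6-5-10 0-16 8-6 6-6 14-8 9-1 7 4 21-2 10-5 1-15-6-5-1"/><path d="M197 17l-2 5-4 4-18 6-9 6-9 16-8 9-5 12-4 4-24 8-31 7-8 5-12 13-4 2-5 0-11-5-13-2-3-5 3-8 26-25 6-10 3-9 1-16 7-17"/><path d="M308 17l0 24-4 20 9 18 5 19-4 11-14 13-3 4 1 7 5 8 8 2 8-5 12-27 8-9 7-1 20 0 16-2 7 4 13 15 8 7 8 3 9-2 6 2 34 23 6 7 4 14 3 37 5 20 5 14-13 11-18 22-8 6-5 2-5-1-16-10-17-26-5-13-5-6-33-17-18-12-17-6-2-4 0-6 9-18-2-6-3-2-15-1-19 8-16 4-7 5-12 14-4 2-16-6-6-4-3-5-2-8 4-25 2-3 21-8 3-4 1-5-3-7-14-16-9-31-16-20-6-16-3-14"/></g><g data-elev="600"><path d="M51 527l-4-4-2 1-2 3"/><path d="M527 434l-4-1-12-8-8-10-4-16-7-16 4-10 0-6-6-15-7-5-30-1-46-15-25-2-6 2-5 6-4 9-1 13-5 5-7 1-19-1-32 8-10-2-2-3 0-4 16-36-2-41-5-19 0-16-2-4-4-4-8-3-8-2-5 1-3 4-3 16-4 10-5 3-9-4-6 1-11 14-3 8 0 6 3 4 28 26 4 11-3 20-2 4-9 7-3 4-8 29 0 5 8 16 7 4 12 2 20-3 6 1 1 7-5 19 0 9 16 41 5 4 12-1 10 7 14 3 5 6 1 5"/><path d="M192 246l7 1 8-2 5-3 0-4-9-14-16-11 12-7 2-4-1-5-5-5-17-8-6-9-4-14-13-31 0-7 6-13 0-4-16 1-8 4-3 6 0 13-4 4-28 9-20 1-19 11-10 0-4 3-2 13 2 8 15 15 5 9 6 18 14 11 6 2 4-12 3-3 3 0 18 15 10 5 4 0 9-10 11-1 10 3z"/><path d="M463 17l-10 17-4 12 1 5 6 8 2 7-4 20 2 11 3 7 14 14 14 6 14 0 14-10 12 3"/></g><g data-elev="800"><path d="M366 469l9 0 3-12 3-3 23-11 19-15 6-2 9 2 4-2 1-4-1-5-8-14-7-8-9-5-20-5-5 0-4 4-6 22-5 6-9 5-4 4-3 7-1 13-8 9 0 4 2 4z"/><path d="M350 442l4-1 1-6-5-6-5-3-2 3 0 5z"/></g>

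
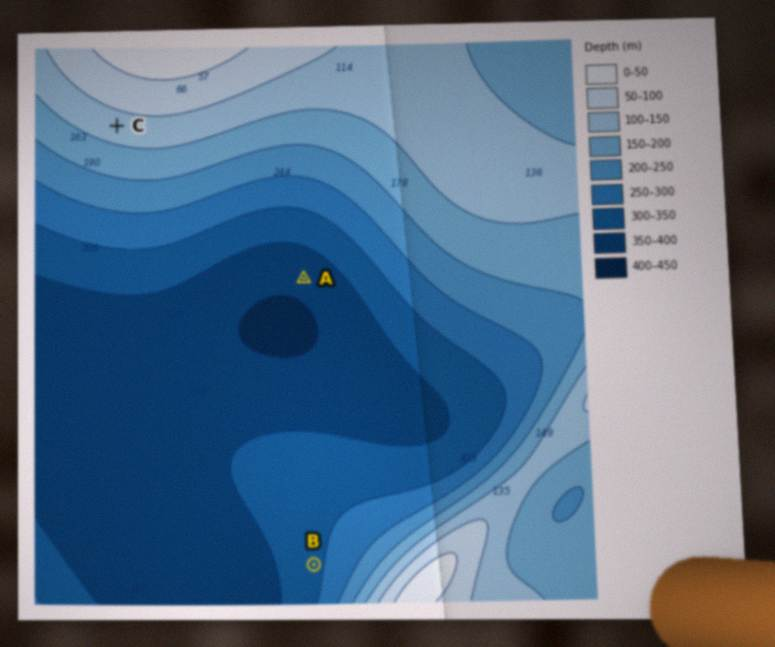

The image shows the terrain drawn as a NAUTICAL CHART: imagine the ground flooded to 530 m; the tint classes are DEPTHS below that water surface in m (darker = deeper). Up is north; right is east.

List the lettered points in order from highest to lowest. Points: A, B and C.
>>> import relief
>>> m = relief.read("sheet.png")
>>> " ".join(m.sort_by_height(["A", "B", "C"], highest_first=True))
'C B A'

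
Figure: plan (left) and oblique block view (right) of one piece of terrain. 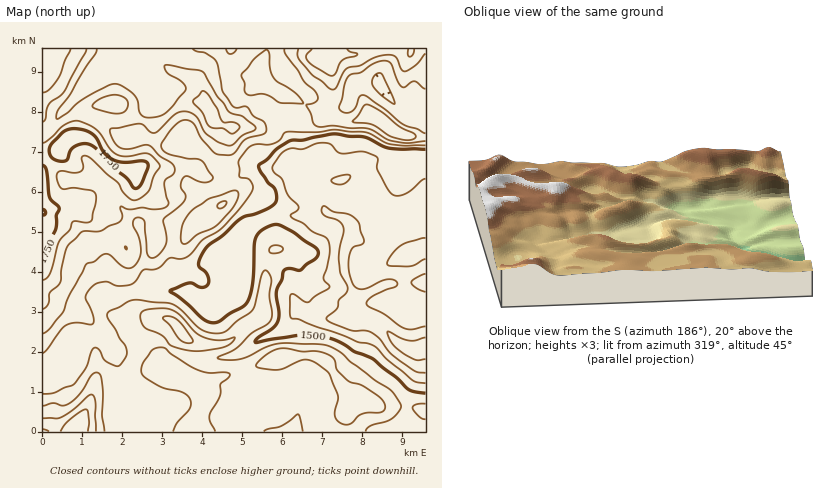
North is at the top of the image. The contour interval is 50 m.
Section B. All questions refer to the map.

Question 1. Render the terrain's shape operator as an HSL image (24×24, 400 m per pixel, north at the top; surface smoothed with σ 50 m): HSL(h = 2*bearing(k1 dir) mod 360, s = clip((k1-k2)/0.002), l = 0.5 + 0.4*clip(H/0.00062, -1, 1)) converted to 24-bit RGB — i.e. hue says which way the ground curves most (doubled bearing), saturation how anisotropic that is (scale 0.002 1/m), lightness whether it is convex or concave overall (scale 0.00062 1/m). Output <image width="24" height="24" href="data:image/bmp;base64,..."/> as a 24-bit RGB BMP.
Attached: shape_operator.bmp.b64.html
<image width="24" height="24" href="data:image/bmp;base64,Qk32BgAAAAAAADYAAAAoAAAAGAAAABgAAAABABgAAAAAAMAGAAATCwAAEwsAAAAAAAAAAAAAdG24sHnT59i+TWWIXUByfYtwd4t5cneCgIaKk42EhHx3eXV+eYKCd4mFeneHkod/iYp5fV2AnHVip5RfZFA9Xn5BWHJfkH1ammJ6LFVQ7cC4slCaP1Z6l46mhnSRe21lc3Vlk4Bwi4V4cnx8fX9/fX58fXp4gYR5lI99XGJ5loiEpXGOl5zErcHUUWKuorXLXWk8h1KPm5pQ2paJQUdthHhgdFlUhntqa3tqd51/houWenKCeX17fX59fIOCgIuLloOJa153eJF1ibWwkryxmXKNaJqeaYqSbIdxTm5XToF927+xTkmOn3afl4qikJumkqmwhJyuhnusnI+2jHufg3NwgIBdZX1XdmNefmlfgrWKcZqDgXBsgp2PiZ6kUVN/co5sb3N8UHVxq7hoXEdjgGl0mpqIhZuCmY5OUD4ZOkMTOFUTLpidxZjY1rrjn6LZZ2rCuNrgmL/GZ2yXopKLdKWIdFZndElTdKRYWXJyY4B7o5xudVFyZohmd4lZf0tIvjlW0u/30tT57NL5H5keBywKQ7Y9vWqUY3esqYyHn4eacluLsK2Me0FPQxYVX2gwt6WSQFhbX31XWZ6XaoGLg3GMpHKLXW+V0/jgQmqUPSwoZ0Bc99Tq0XLHFnojJWIpd5pha4FIcGlEZkI/kWU7SRQqpLGXkoWqqqKVaYKqjre8REmHhZOwf4OxoMzbzt7t0J51VCI+dWtjSXdZQG1N7LGvkJfDOlBwfFI4pZpKepNNdTN8rFWfhrPAlq+1lI2qno1sk5JpVmxNZ1NhYnRBUIEuX2QqTVAebj8seV5deIhvdIR5O0td69WWiXpLTzBSo7J9mmlWnbFnL1NqWp1Vj416fX5wfYN0Y8JxoYWmdmmJX2t2jWyCrLCATGtxb41nh3Jwc5KSiZGXeX+ERk1qt9Ryz36oQkKEnLmPX5R/V1yshFSrwX+nVGo9dHVFY3BIycuYS1pxi2SPf26RdVR709WsXTyXXJZYiIdSQ4hKbHyAin+ASUpxrLtopVNKYoV3m4xyf6h6ND5reZN8Y3CRy5nRq53GgHauyrqUOklUW3OCkWV+ZpWnxdi9XDCfv5PHnXPCsKp1KUouY4JfSUh0haqMtanAnaS+lKjAxaa+ODlydo58ZnptYIF1pZOWo4qqxZKdhnKuYzVUU6VcU5pQfJJPVEaVsayHVECQ4Z66vX6MKm8/NltQV6B2qaWVip6SfWtwjWt7r26sXFd3kIR6Vn5pc4hqkol3loh3oUmZnM/EcHSjg5yrczE7WW44oJk+GEc2lo6y36bLyZGbMGRnVoc+S3Qpdmo6goZPZmJQgFlSeG5mgIx1kI1qVG9Wh5JvdrGJa12sx6rCg3CdczVryIuJX7ewnMTKiYXOJ2hfRMam9tXthmLHYIynp73GZpSvomWUckdghnhofZeKcoCInnOElZhcToFVh7xwQlIwfnhFglFhbDlYz9GTd7OFcGpMZHE9aCc0MMgwKG8Xy2RsgZuwjIiwYz9tmVaFho61mKG2g4qSbWl7gW+GwamrWFGNvDJWTqhLUK2yaDRduOjty9nv5snllKjhemHX1+nzeDaXt4xDOHY5lWo1P1AoakZgYpNdemdViYZVlHRndmaHfIuWl6SgnIK0uFri1MSNNiE1pu7AMZ6AQ1Aq1rp+QCwfakY6aUUyhy4/wrB3OHdRpGNkrm5MKD8ra4RDSGNMl4Z4dnpjY0hATzoQLy0ELS0GCzsy9dbq1Nn0juC/TiQ9Y2pPj2Q6oZlPQ2BUWydawMGBzNGs0GvUTNfXnaDYh1PKy2yteoQtMzMSX1kfRB4vw97szOf/zND/IbpxPoEnoGIqRhcThHFEWal8Zqq/6rbgfkGGJjlM3fDYZ8/Uv7LjtjuzjFNwV191blej2NLvztn9383+0eD6zP/wKQoVjU83zWl1FkouU2a6x7Xr293wn63SRU1wQF5U0onZoK3cu+XAQlWQaiogXUc+mWBceJOuaquwjGJUdqA5G0ZIxvCtQRAcl0A+oHhGoFi055mbJlVHRWw4naNEi1JKd1BrblJRSFYxiMZex8BqPiBBnVuCp425isrGnV6dbTpNhWtUptp2ImpMdVYzZTpn0cB1PIk/TWFn8LuzMmptYXpvmKB4dFp3eFZrap24pNDeg721wJaQNy6Df4e2vbyPcVNoZ0BYjD9MlsOm2aaTbVwtKEshGhow4M+sSJuDaXZ7r6VK5aSvR2+Rg5t4Z1p7aHKjc7tvbGJKcnxXrKZmTj9eT2ZZuZdzeE+TZkOoq+DYuYSPtXiwtaPSzaLkOpTjitLcZ4jM"/>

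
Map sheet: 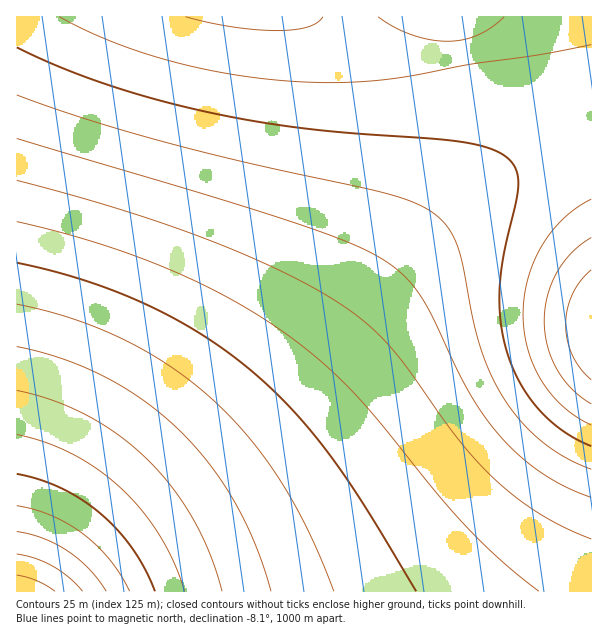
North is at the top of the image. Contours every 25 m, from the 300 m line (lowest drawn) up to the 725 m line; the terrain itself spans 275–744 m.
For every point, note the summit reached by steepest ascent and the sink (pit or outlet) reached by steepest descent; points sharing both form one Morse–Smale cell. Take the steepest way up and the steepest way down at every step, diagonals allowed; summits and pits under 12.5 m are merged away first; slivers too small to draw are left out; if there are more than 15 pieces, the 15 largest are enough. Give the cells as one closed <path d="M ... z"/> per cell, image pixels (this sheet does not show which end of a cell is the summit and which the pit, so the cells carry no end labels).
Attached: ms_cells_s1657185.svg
<path d="M591 16l-52 0-27 20-24 10-24 6-27 3-29-1-28-6-39-17-23-15-302 1 1 575 45 0 63-62 130-100 61-59 94-117 36-37 24-21 40-28 35-18 28-11 19-4z"/><path d="M591 136l-36 9-34 17-33 20-27 22-51 50-84 105-59 61-39 32-103 78-63 61 529 1z"/><path d="M537 16l-218 1 22 14 39 17 28 6 29 1 27-3 24-6 31-15 15-11z"/>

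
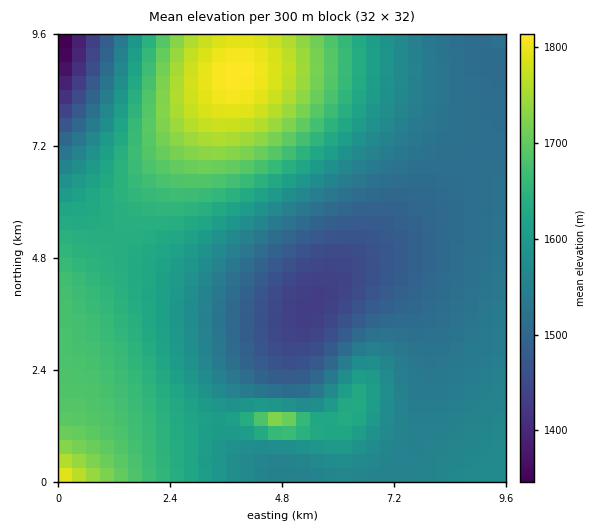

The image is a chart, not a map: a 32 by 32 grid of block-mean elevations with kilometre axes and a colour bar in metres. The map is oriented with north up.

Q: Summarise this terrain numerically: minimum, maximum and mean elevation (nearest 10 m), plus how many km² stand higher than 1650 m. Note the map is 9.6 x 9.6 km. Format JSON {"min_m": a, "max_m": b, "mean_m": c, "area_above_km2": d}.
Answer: {"min_m": 1330, "max_m": 1820, "mean_m": 1590, "area_above_km2": 23.0}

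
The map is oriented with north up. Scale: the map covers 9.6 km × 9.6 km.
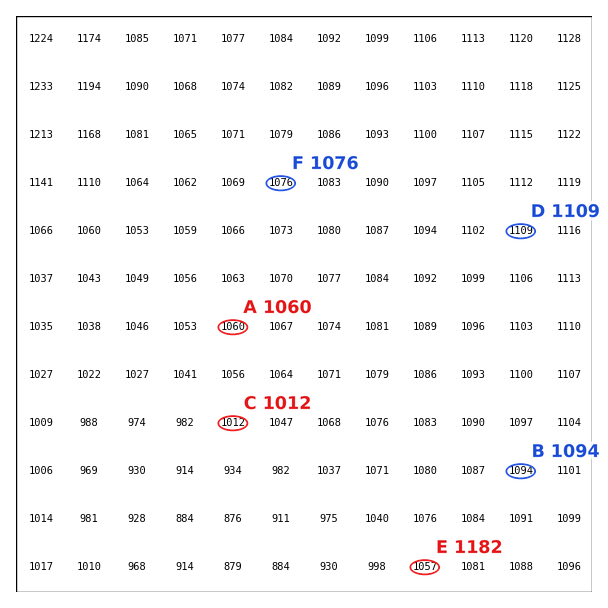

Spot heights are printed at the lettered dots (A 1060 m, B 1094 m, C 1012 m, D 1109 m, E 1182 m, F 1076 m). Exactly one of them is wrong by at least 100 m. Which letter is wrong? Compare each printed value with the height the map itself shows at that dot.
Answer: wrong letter E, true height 1057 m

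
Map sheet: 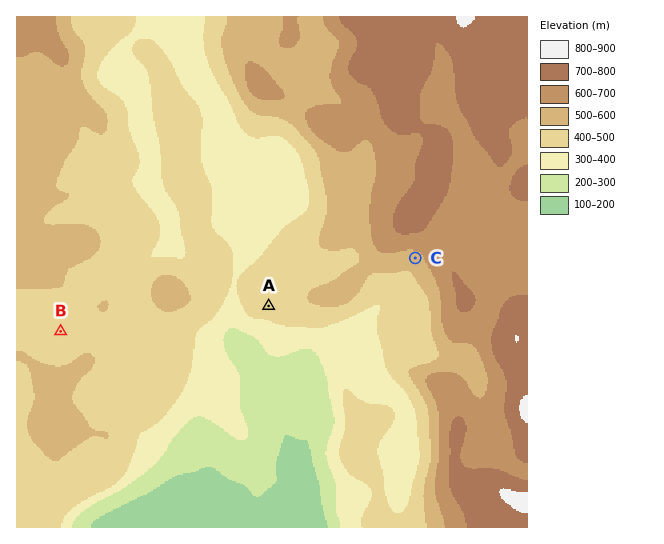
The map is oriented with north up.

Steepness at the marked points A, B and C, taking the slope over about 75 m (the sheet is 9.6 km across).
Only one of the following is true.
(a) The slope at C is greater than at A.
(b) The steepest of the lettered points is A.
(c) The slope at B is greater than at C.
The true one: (a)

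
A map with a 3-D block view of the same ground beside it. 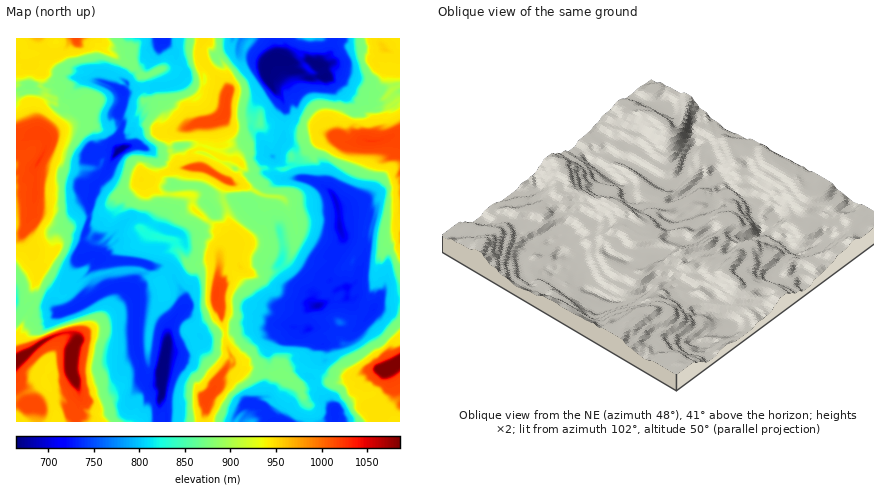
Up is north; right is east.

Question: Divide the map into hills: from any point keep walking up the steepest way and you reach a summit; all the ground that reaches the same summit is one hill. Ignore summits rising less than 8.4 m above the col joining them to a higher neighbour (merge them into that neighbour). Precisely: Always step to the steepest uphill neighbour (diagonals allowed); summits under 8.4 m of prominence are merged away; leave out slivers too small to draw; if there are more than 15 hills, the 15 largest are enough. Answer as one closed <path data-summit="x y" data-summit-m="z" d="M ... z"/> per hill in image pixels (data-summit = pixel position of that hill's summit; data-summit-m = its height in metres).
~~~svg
<path data-summit="216 294" data-summit-m="1018" d="M304 178l-26 1-12 9-4 14-10 5-4 0-12-9-12-1-10 2-5 5 5 6 0 4-5 8-13 10-10 4-30-10-12-8-12-1-28 27-5 14 9 2 32 2 10 4 12 0 10 6 13 28-2 8-13 18-2 19 10 0 18-9 10 2 32-8 32-2 6-3 14 1-8 7-6 2-6 9-2 8 1 10-6 10 1 24-6 8 8 6 8 12 60 0 1-12-13-12-8-20-4-2 3-12 7-5 5 1 1-14-15-8-5-14-1-10 5-6 6-2-3-4 2-6 15-16-2-12 9-10-2-10 8-12-3-6-2-24-5-12-15-11z"/><path data-summit="382 370" data-summit-m="1086" d="M96 255l-18 5-7 10-3 8 6 6-10 6-7 10 2 10 5 2 10-3 40-22 18 1 5 16-1 40 6 30 6 8 12 0 9-54 6-12 8-8 2-8-2-8-11-20-6-5-16-1-16-5-34-2z"/><path data-summit="38 162" data-summit-m="1026" d="M84 78l-16 0-6 7-14 0-8 5-12-4-12 4 0 218 6 3 12-10 4 0 10 3 13 8-4-12 7-10 10-6-6-8 8-14 9-4-4-2-1-4 9-32 1-20 4-14 12-14-11-12-1-6 8 0 4-3 10 2 3-3-2-10 5-18-4-10 5-10 0-10-19-10z"/><path data-summit="372 142" data-summit-m="1022" d="M276 58l-7 4-3 12 6 12 7 8 5 10 1 14-3 22 14 10 3 26 19 7 15 11 5 12 2 14 6-2 18 1 6 4 12 3 18-1 0-38-12 1-21 10 8-8 13-19 12-5 0-74-20 12-22-1-10-5-20-21-20 1-8-7-8-1-4-9z"/><path data-summit="70 358" data-summit-m="1086" d="M122 287l-12 1-36 21-15 5 5 24-11 16-2 12-6 10 0 8 8 12 3 26 102 0 4-40-14 0-6-8-6-30 0-46-4-10z"/><path data-summit="226 112" data-summit-m="1016" d="M240 38l-74 0 0 6 10 10 0 4 10 14-12 11-14 4-6-2-6 4-1 13-7 8-19-4-3 6 4 10-5 18 2 10 9-4 12 0 10 4 8 0 38-6 24 7 10 0 22-13 8 0-8-10 2-22 4-8 15-10-7-14 2-10-18-9-10-2-2-3z"/><path data-summit="200 168" data-summit-m="1015" d="M258 137l-6 1-22 13-10 0-24-7-38 6-8 0-10-4-12 0-8 3-6 7-6 12-15 20-4 18 0 14-9 32 1 4 5 2 10-3 2 2 6-13 28-27 12 1 18 9 6-23 1-14 3-5 20 0 14 4 0 13 2 2 6-5 10-2 16 2 8 8 12-3 6-16 12-9 5-1-5 0-5-4 0-18z"/><path data-summit="206 400" data-summit-m="1016" d="M288 325l-50 5-32 8-10-2-18 9-10 0-6 23 0 26-2 4 0 8 6 6 0 10 66 0 3-6 11-12 8-1 4 2 6-9-1-24 6-10-1-10 2-8 6-9 6-2 9-7z"/><path data-summit="76 38" data-summit-m="1014" d="M166 38l-110 0-6 12-10 4-12 0-8-9-4 0 0 45 16-4 8 4 8-5 14 0 6-7 16 0 20 4 18 9 7-13 20-14 9-12 2-10z"/><path data-summit="384 50" data-summit-m="955" d="M400 38l-66 0-3 6-1 10-9 12 4 10 7 3 20 22 18 3 14-1 16-13z"/><path data-summit="400 234" data-summit-m="962" d="M348 218l-9 2 1 10 4 8 20 16 0 6-8 22-9 6 0 10 9 8 16 6 8-13 20 1 0-74-18 0-12-3-6-4z"/><path data-summit="16 360" data-summit-m="1086" d="M58 313l-4 3-12 0-8 3-18 19 0 60 20-12 9-2 0-8 6-10 0-8 13-20z"/><path data-summit="260 122" data-summit-m="858" d="M274 88l-16 10-4 8-2 16 0 6 9 10 11 18 4-2 7-16 2-20-2-18z"/><path data-summit="340 322" data-summit-m="763" d="M348 298l-8 4-10-1-20 7-5 6 3 14 18-1 18 5 12-3 15-17-15-6z"/><path data-summit="34 406" data-summit-m="1014" d="M46 384l-8 1-22 13 0 24 40 0-3-26z"/>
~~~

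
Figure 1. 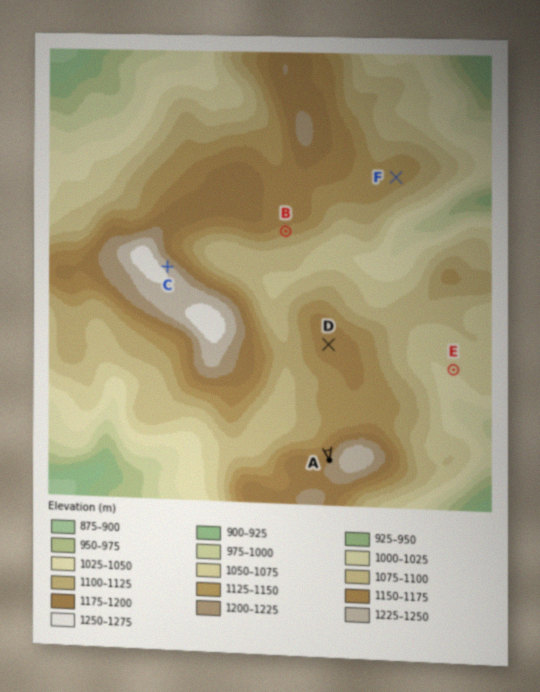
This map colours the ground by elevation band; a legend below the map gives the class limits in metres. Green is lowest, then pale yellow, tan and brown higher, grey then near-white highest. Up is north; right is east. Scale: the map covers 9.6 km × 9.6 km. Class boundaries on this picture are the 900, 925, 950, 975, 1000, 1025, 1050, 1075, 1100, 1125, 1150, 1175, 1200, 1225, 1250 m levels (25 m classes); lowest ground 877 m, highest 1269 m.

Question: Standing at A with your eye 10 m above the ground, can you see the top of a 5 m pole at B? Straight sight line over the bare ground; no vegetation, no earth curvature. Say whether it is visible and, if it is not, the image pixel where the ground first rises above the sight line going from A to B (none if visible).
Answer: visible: true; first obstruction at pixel None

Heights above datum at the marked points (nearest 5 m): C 1235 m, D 1165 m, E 1050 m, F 1135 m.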